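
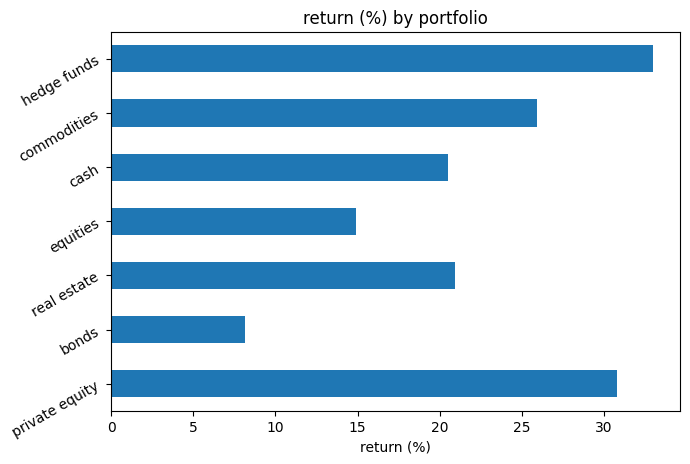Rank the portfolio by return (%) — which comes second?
Top 3: hedge funds ≈ 35, private equity ≈ 30, commodities ≈ 25.

private equity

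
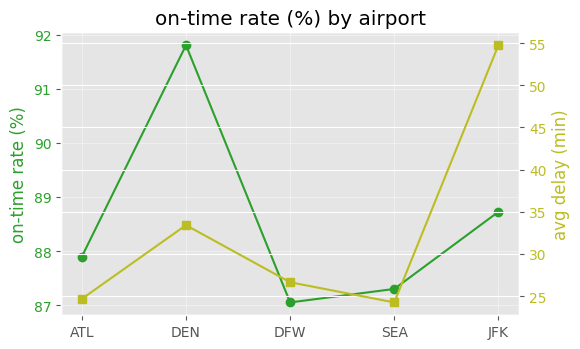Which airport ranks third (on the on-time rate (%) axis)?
Top 4 (on the on-time rate (%) axis): DEN ≈ 92.0, JFK ≈ 88.5, ATL ≈ 88.0, SEA ≈ 87.5.

ATL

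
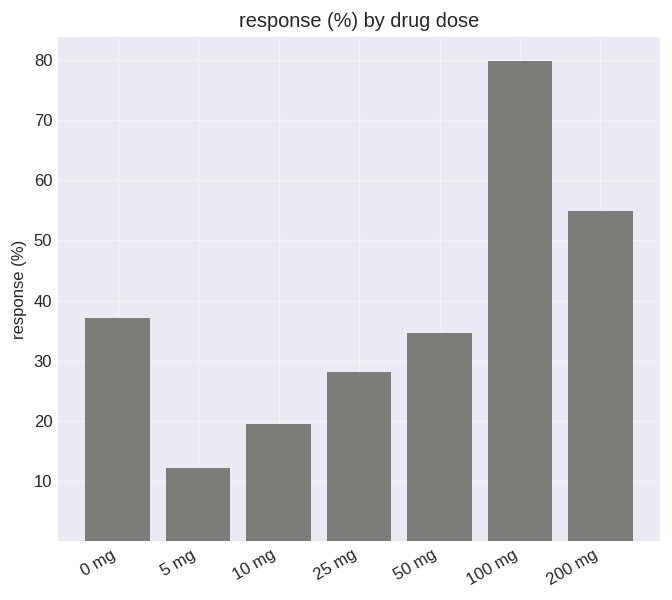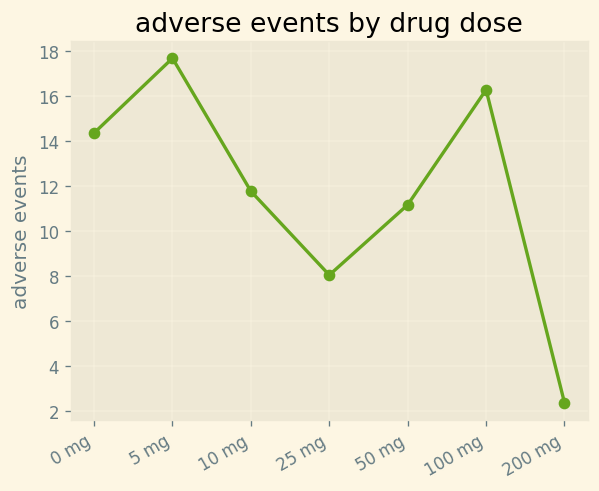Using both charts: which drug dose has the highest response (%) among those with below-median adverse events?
200 mg

Chart 2 median adverse events ≈ 12; below-median drug doses: 25 mg, 50 mg, 200 mg. Among those, 200 mg has the highest response (%) (≈ 50).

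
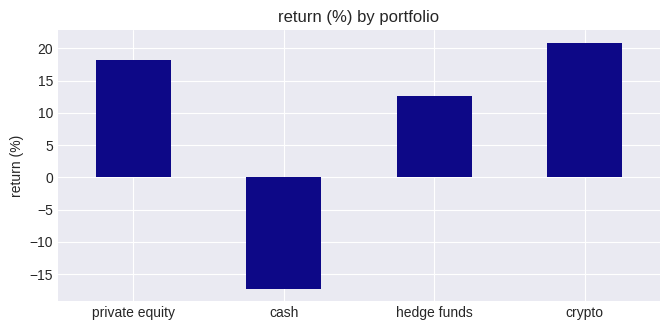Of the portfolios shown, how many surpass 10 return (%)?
Above 10: private equity, hedge funds, crypto.

3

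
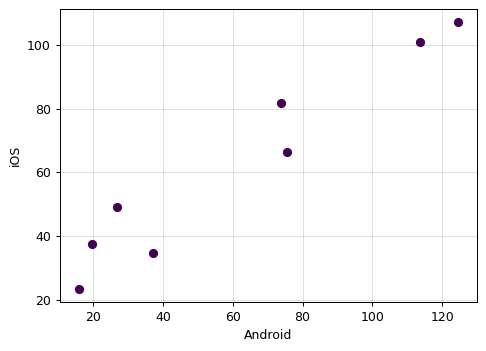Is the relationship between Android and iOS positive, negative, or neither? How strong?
Points are positively correlated; strong (|r| ≈ 1.0).

positive, strong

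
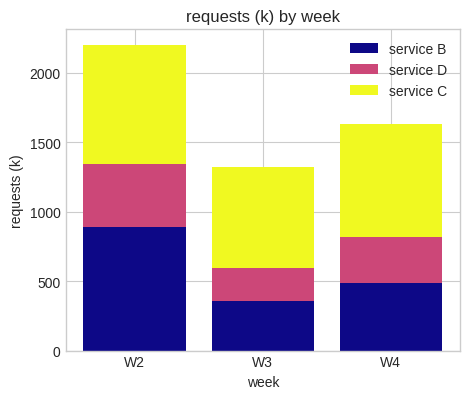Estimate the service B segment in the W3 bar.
≈ 400

service B top ≈ 400, bottom ≈ 0; segment ≈ 400.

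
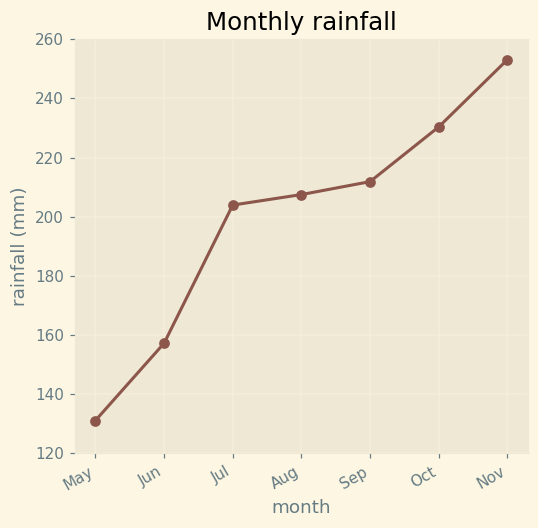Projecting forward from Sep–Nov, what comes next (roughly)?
≈ 280

Last three: 220, 240, 260 → slope ≈ 20/step → next ≈ 280.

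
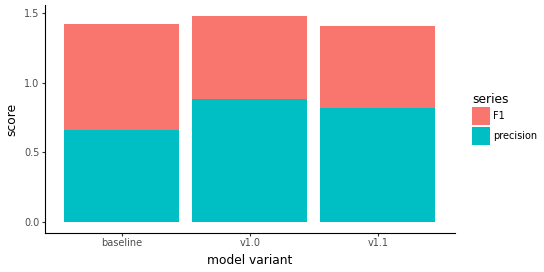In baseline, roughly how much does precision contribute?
precision top ≈ 0.6, bottom ≈ 0.0; segment ≈ 0.6.

≈ 0.6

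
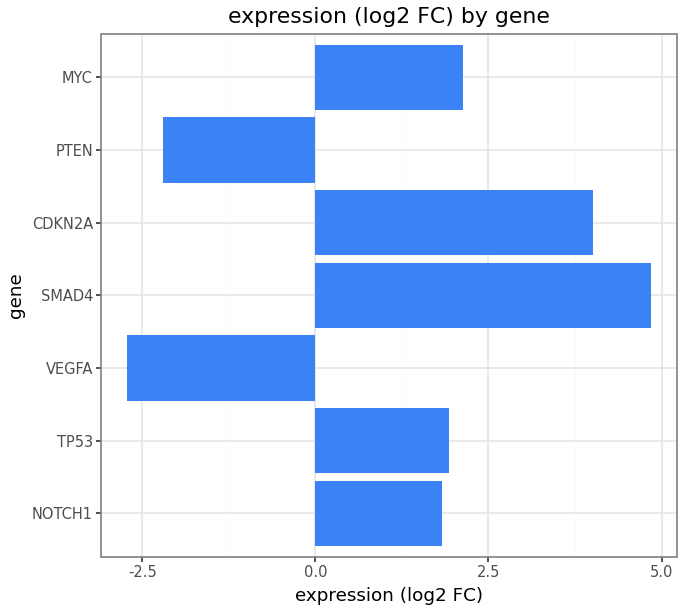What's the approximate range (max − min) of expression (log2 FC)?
≈ 8

Max SMAD4 ≈ 5, min VEGFA ≈ -3; range ≈ 8.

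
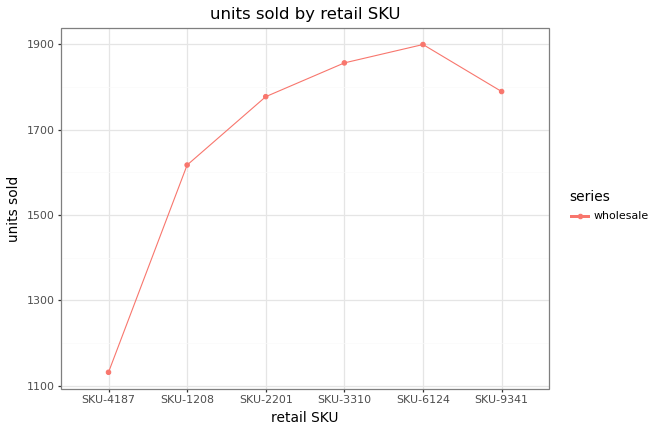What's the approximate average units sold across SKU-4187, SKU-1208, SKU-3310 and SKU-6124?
≈ 1625

(1100 + 1600 + 1900 + 1900) / 4 ≈ 1625.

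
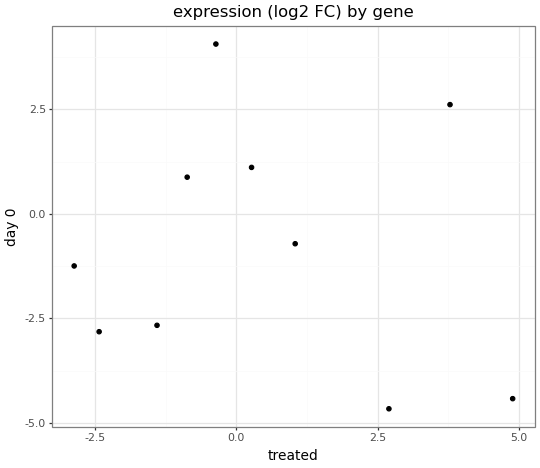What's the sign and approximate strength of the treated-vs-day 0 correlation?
Points are roughly uncorrelated; weak (|r| ≈ 0.1).

no clear correlation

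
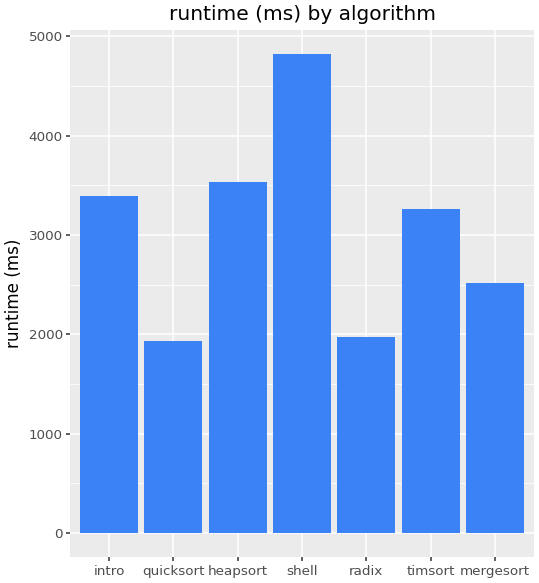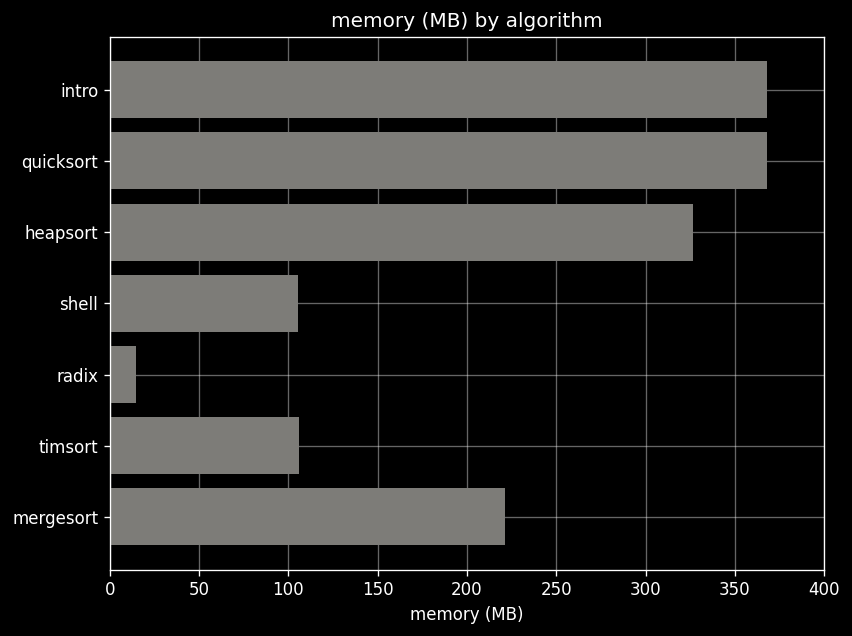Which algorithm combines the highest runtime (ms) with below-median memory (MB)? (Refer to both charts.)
shell

Chart 2 median memory (MB) ≈ 200; below-median algorithms: shell, radix, timsort. Among those, shell has the highest runtime (ms) (≈ 5000).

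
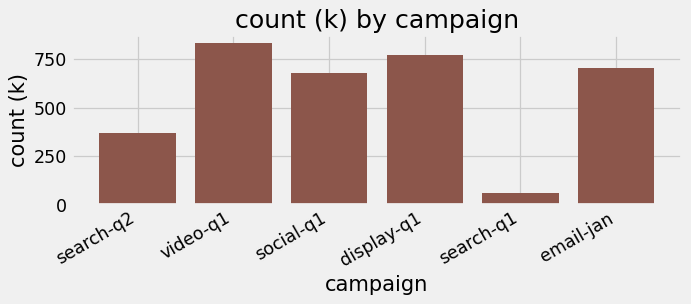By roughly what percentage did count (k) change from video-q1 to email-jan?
video-q1 ≈ 800, email-jan ≈ 700; (700 − 800) / 800 ≈ -12.5%.

≈ -12.5%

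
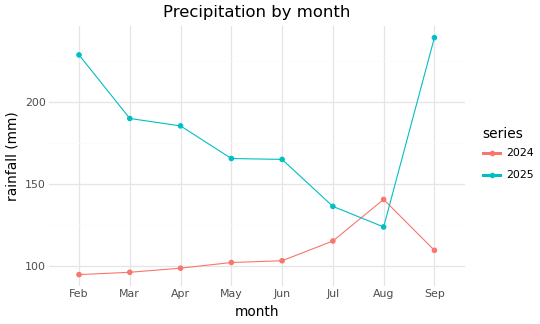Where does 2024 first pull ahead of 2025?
Aug

Jul: 2024 ≈ 120 vs 2025 ≈ 140 (not yet); Aug: 2024 ≈ 140 vs 2025 ≈ 120 (first crossover).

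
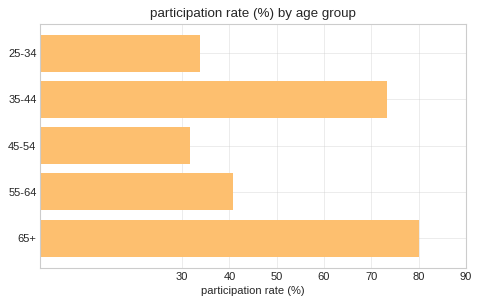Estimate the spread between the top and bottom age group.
Max 65+ ≈ 80, min 45-54 ≈ 30; range ≈ 50.

≈ 50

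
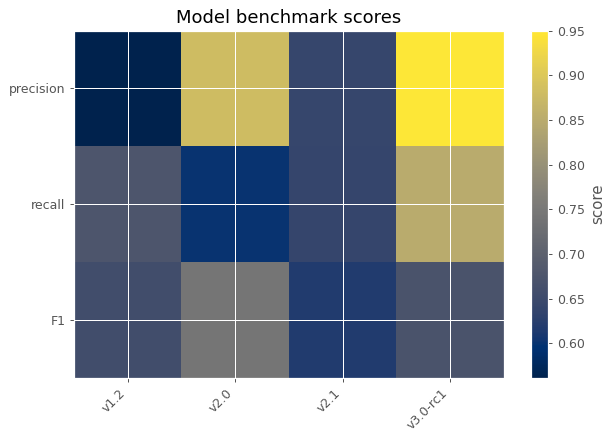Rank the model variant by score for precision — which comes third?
v2.1

Top 4 for precision: v3.0-rc1 ≈ 0.95, v2.0 ≈ 0.90, v2.1 ≈ 0.65, v1.2 ≈ 0.55.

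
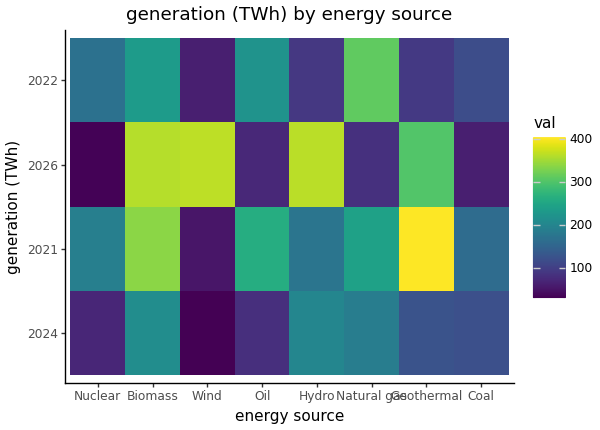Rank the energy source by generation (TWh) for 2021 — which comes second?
Biomass

Top 3 for 2021: Geothermal ≈ 400, Biomass ≈ 350, Oil ≈ 250.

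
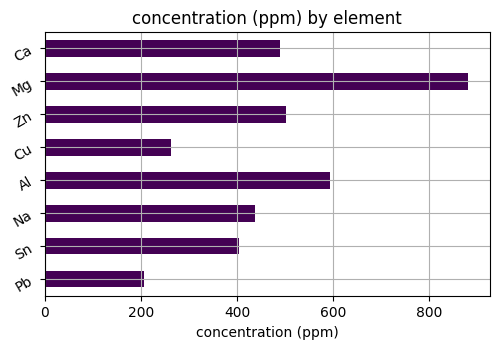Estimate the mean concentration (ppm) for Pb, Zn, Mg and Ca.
(200 + 500 + 900 + 500) / 4 ≈ 525.

≈ 525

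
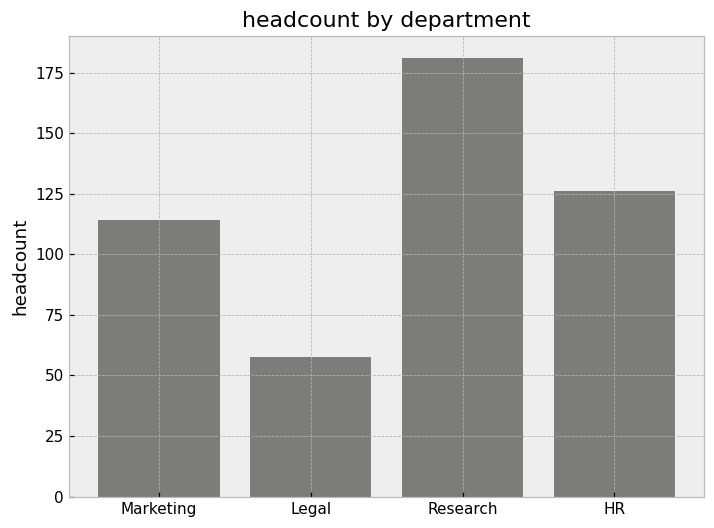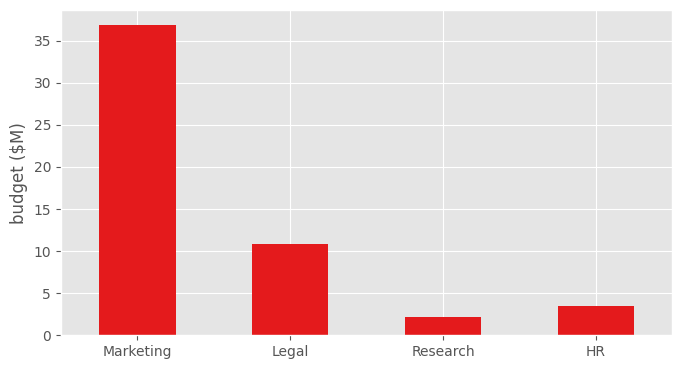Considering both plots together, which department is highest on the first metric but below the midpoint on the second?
Research

Chart 2 median budget ($M) ≈ 5; below-median departments: Research, HR. Among those, Research has the highest headcount (≈ 180).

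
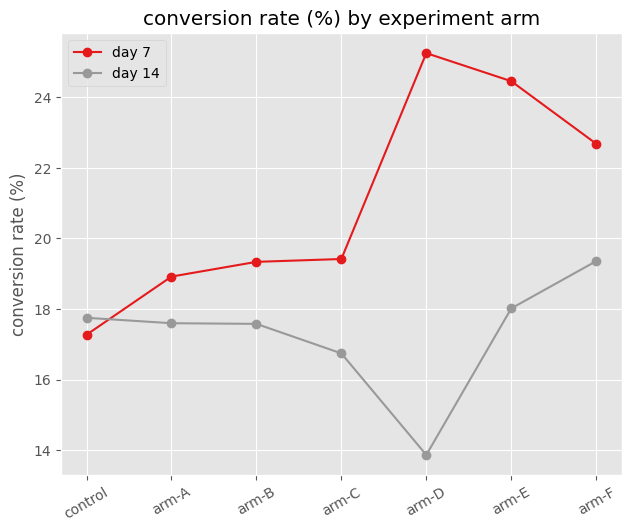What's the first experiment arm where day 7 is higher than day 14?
arm-A

control: day 7 ≈ 17 vs day 14 ≈ 18 (not yet); arm-A: day 7 ≈ 19 vs day 14 ≈ 18 (first crossover).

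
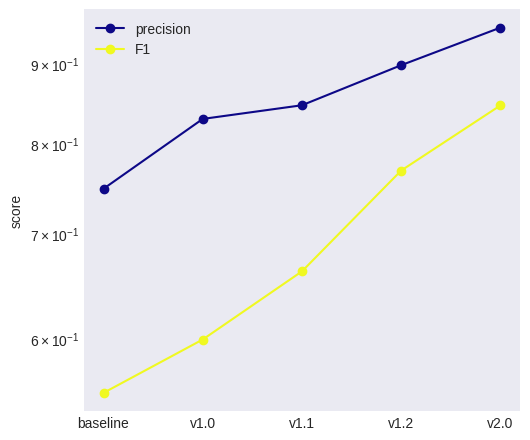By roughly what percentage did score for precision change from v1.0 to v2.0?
v1.0 ≈ 0.85, v2.0 ≈ 0.95; (0.95 − 0.85) / 0.85 ≈ +11.8%.

≈ +11.8%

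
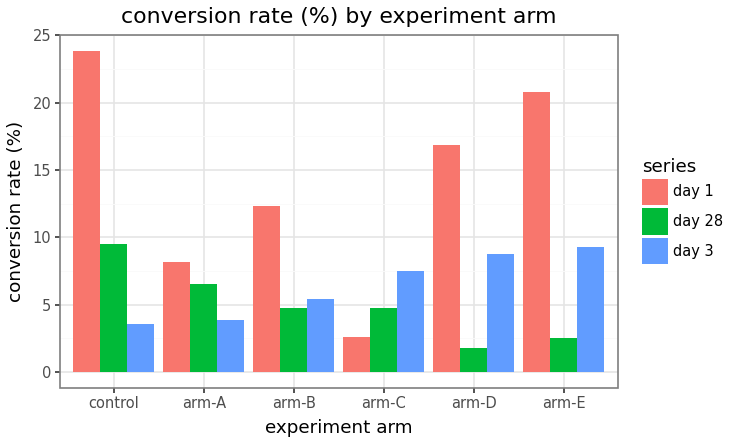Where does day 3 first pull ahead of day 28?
arm-B

arm-A: day 3 ≈ 4 vs day 28 ≈ 6 (not yet); arm-B: day 3 ≈ 6 vs day 28 ≈ 4 (first crossover).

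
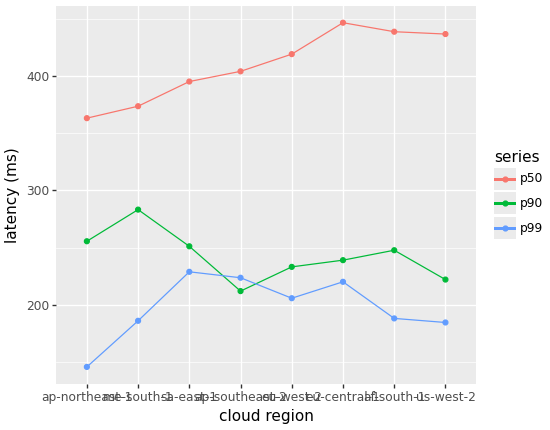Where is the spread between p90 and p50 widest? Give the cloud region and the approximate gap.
us-west-2, ≈ 250 ms

us-west-2: p90 ≈ 200, p50 ≈ 450 → gap ≈ 250. Next-largest (eu-central-1) is only ≈ 200.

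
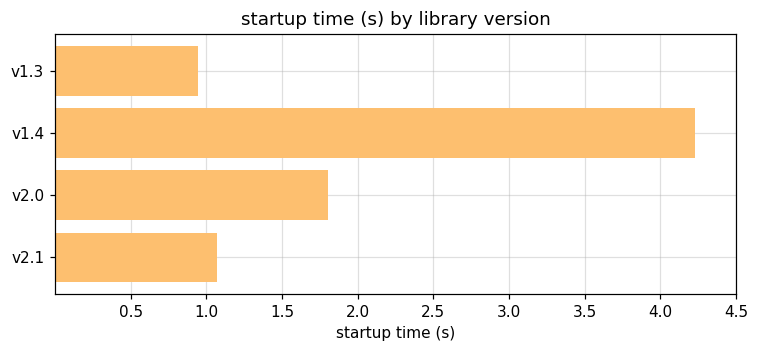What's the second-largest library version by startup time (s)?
v2.0

Top 3: v1.4 ≈ 4.0, v2.0 ≈ 2.0, v2.1 ≈ 1.0.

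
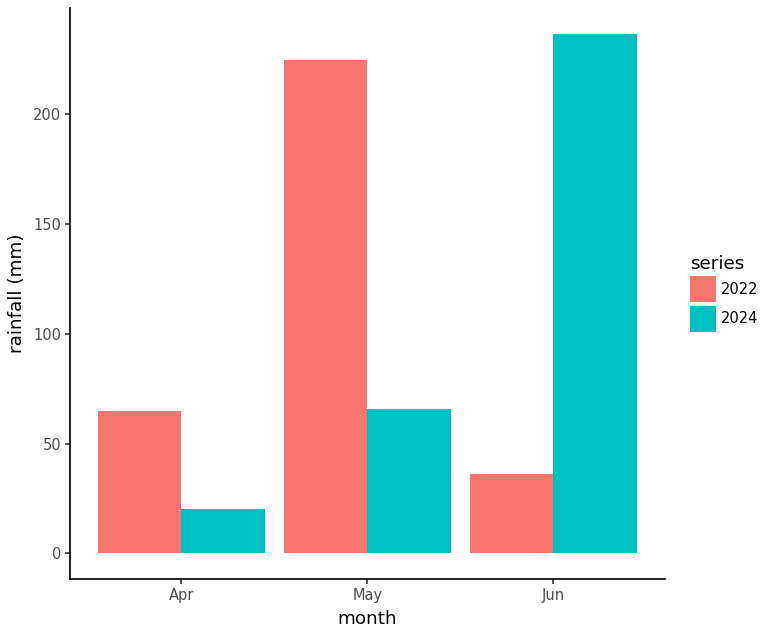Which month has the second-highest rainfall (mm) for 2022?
Apr

Top 3 for 2022: May ≈ 220, Apr ≈ 60, Jun ≈ 40.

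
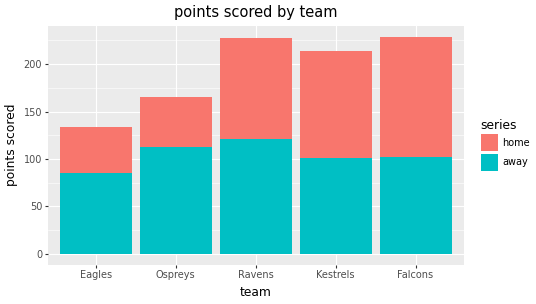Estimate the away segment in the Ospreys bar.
away top ≈ 120, bottom ≈ 0; segment ≈ 120.

≈ 120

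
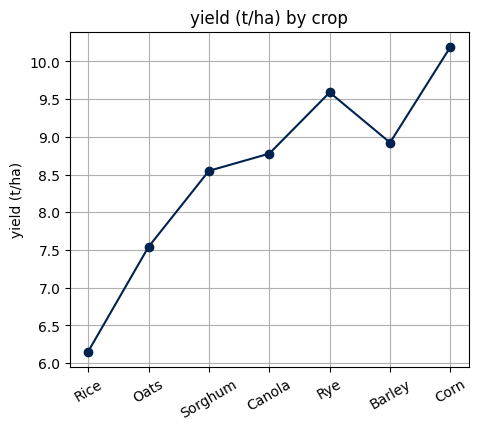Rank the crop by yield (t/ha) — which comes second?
Top 3: Corn ≈ 10.0, Rye ≈ 9.5, Barley ≈ 9.0.

Rye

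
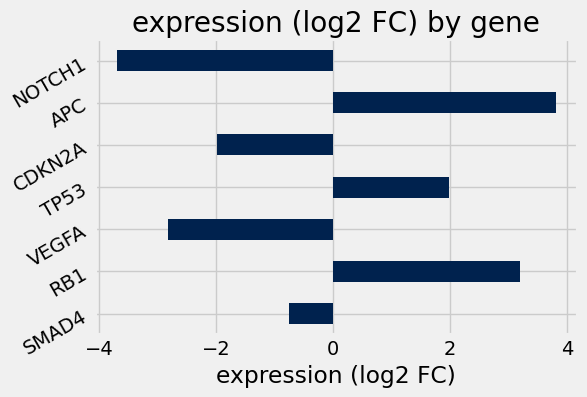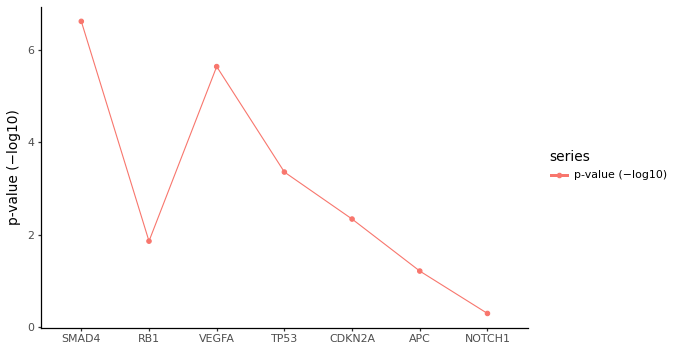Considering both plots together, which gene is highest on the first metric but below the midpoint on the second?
APC

Chart 2 median p-value (−log10) ≈ 2; below-median genes: RB1, APC, NOTCH1. Among those, APC has the highest expression (log2 FC) (≈ 4).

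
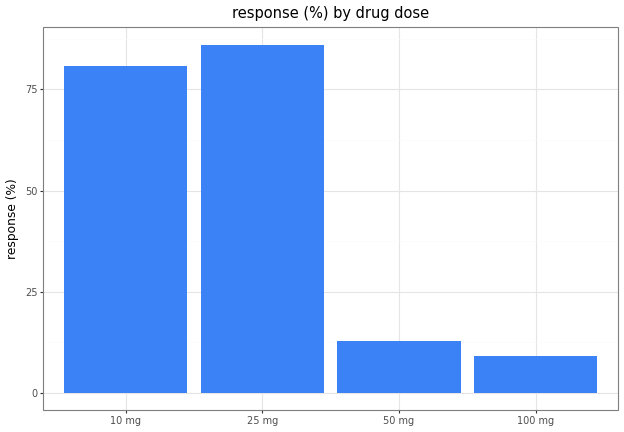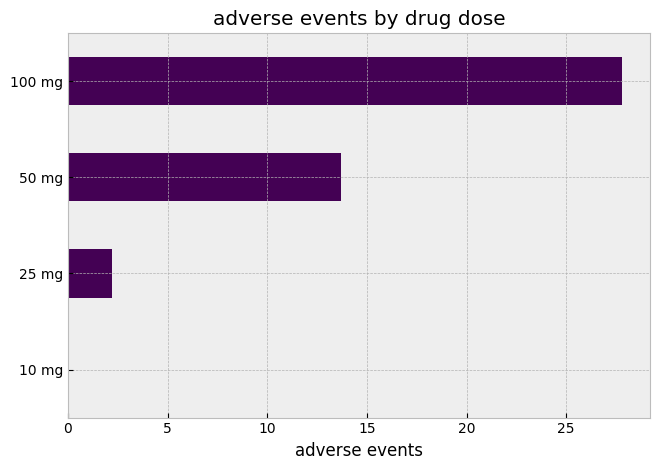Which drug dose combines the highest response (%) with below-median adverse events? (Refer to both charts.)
Chart 2 median adverse events ≈ 10; below-median drug doses: 10 mg, 25 mg. Among those, 25 mg has the highest response (%) (≈ 90).

25 mg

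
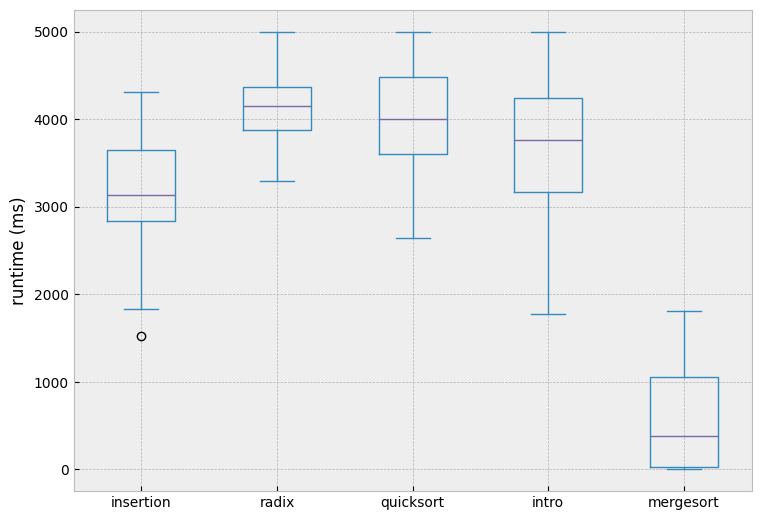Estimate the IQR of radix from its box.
Q3 ≈ 4500, Q1 ≈ 4000; IQR ≈ 500.

≈ 500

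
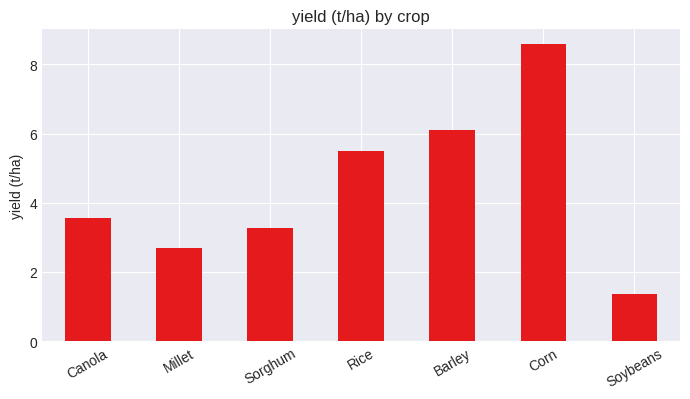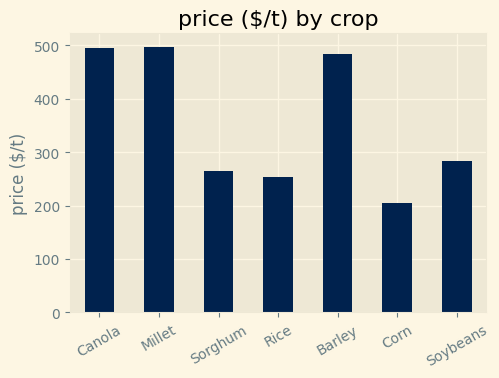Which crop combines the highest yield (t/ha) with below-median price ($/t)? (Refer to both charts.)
Chart 2 median price ($/t) ≈ 300; below-median crops: Sorghum, Rice, Corn. Among those, Corn has the highest yield (t/ha) (≈ 9).

Corn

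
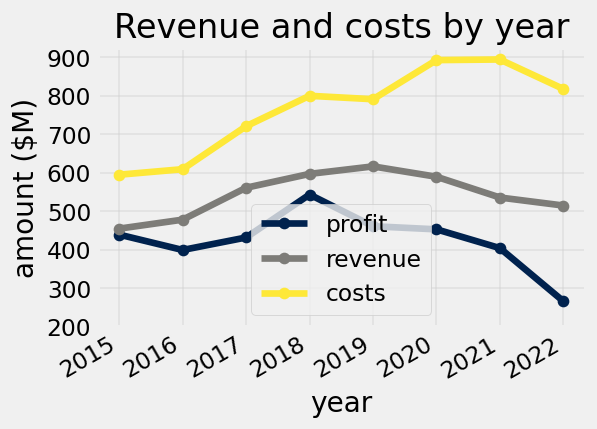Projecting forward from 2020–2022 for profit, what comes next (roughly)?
Last three: 500, 400, 300 → slope ≈ -100/step → next ≈ 200.

≈ 200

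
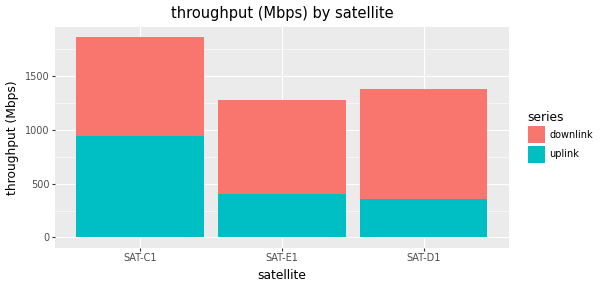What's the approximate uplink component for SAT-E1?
≈ 400

uplink top ≈ 400, bottom ≈ 0; segment ≈ 400.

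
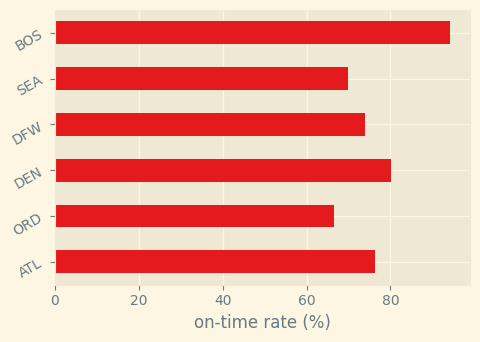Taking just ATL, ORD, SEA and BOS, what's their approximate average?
(80 + 70 + 70 + 90) / 4 ≈ 78.

≈ 78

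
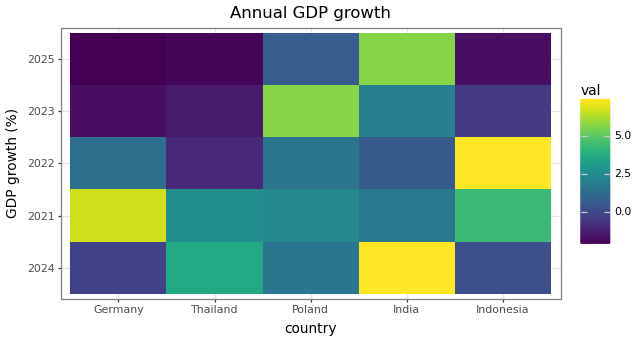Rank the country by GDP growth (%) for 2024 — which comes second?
Top 3 for 2024: India ≈ 7, Thailand ≈ 4, Poland ≈ 2.

Thailand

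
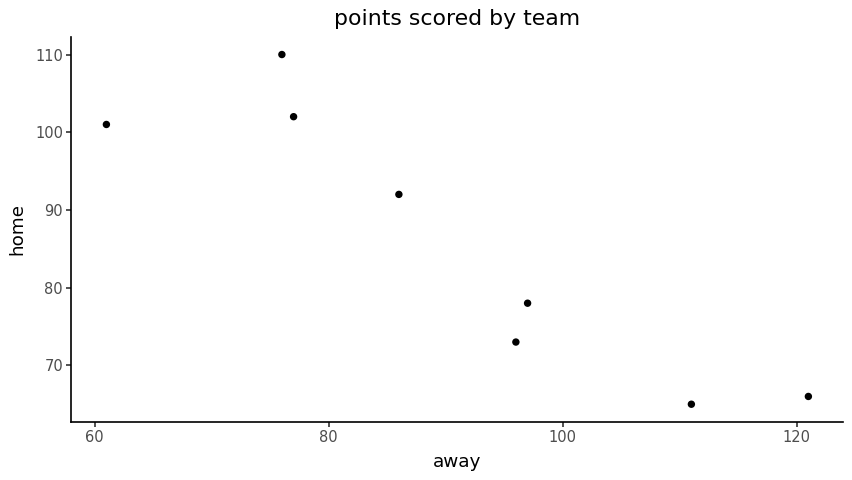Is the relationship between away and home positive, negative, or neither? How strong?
Points are negatively correlated; strong (|r| ≈ 0.9).

negative, strong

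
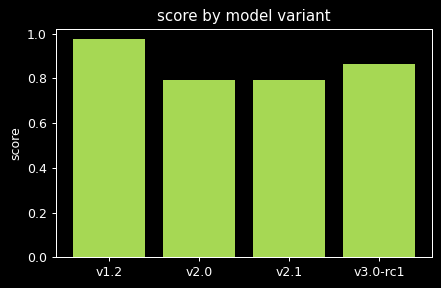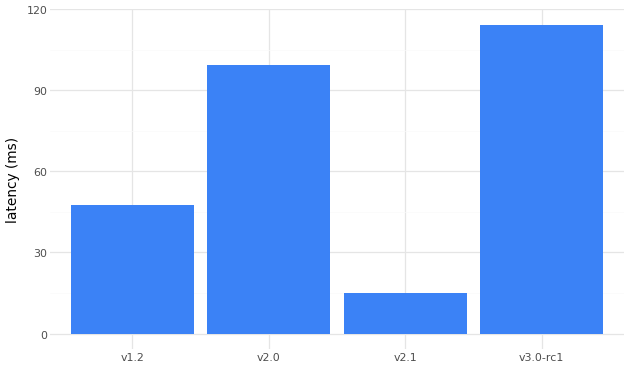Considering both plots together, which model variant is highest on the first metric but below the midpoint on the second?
Chart 2 median latency (ms) ≈ 80; below-median model variants: v1.2, v2.1. Among those, v1.2 has the highest score (≈ 1).

v1.2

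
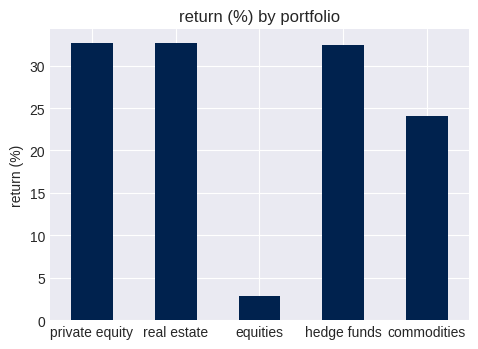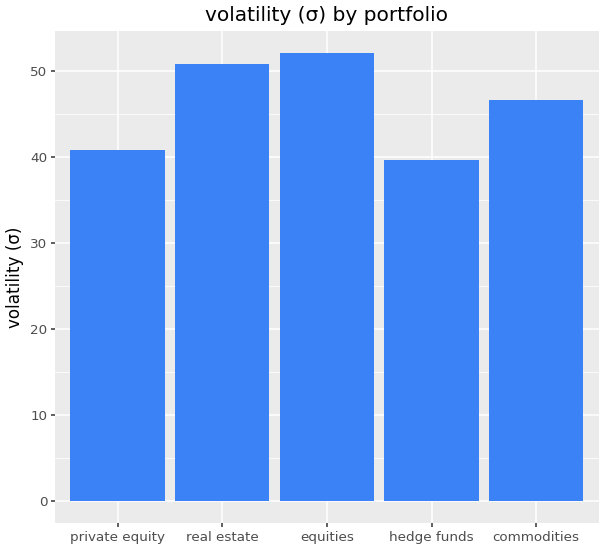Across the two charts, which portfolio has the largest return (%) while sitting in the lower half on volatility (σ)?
Chart 2 median volatility (σ) ≈ 45; below-median portfolios: private equity, hedge funds. Among those, private equity has the highest return (%) (≈ 35).

private equity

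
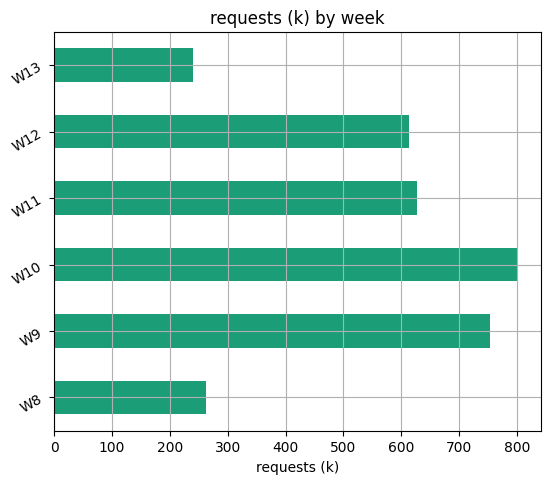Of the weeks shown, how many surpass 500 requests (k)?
Above 500: W9, W10, W11, W12.

4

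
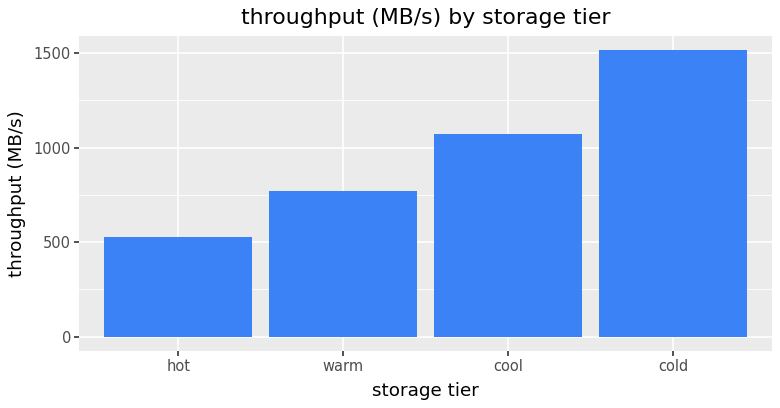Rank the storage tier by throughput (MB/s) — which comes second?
Top 3: cold ≈ 1600, cool ≈ 1000, warm ≈ 800.

cool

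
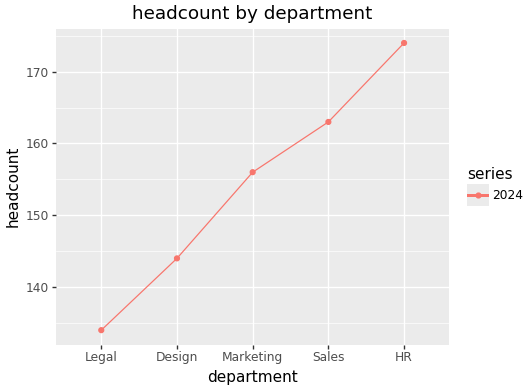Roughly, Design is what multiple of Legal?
Design ≈ 145, Legal ≈ 135; 145/135 ≈ 1.07.

≈ 1.07×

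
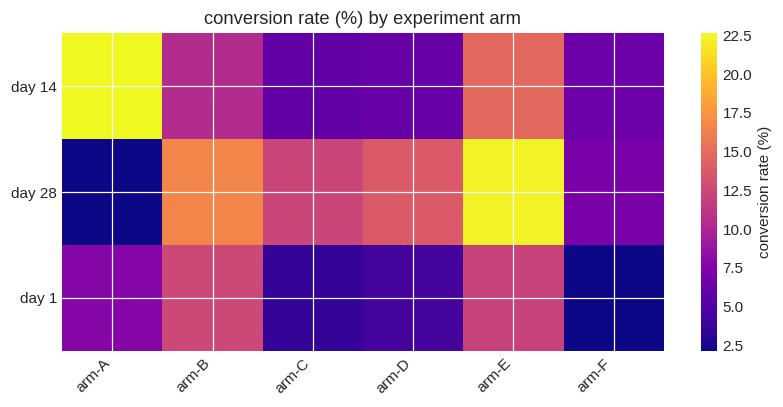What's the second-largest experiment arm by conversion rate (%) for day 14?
Top 3 for day 14: arm-A ≈ 22, arm-E ≈ 14, arm-B ≈ 10.

arm-E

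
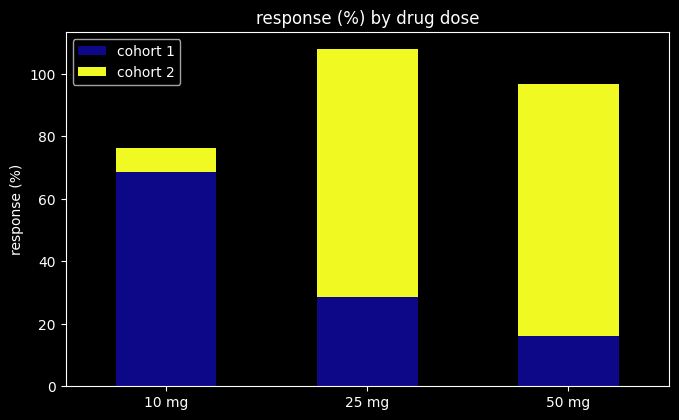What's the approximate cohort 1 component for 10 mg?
≈ 70

cohort 1 top ≈ 70, bottom ≈ 0; segment ≈ 70.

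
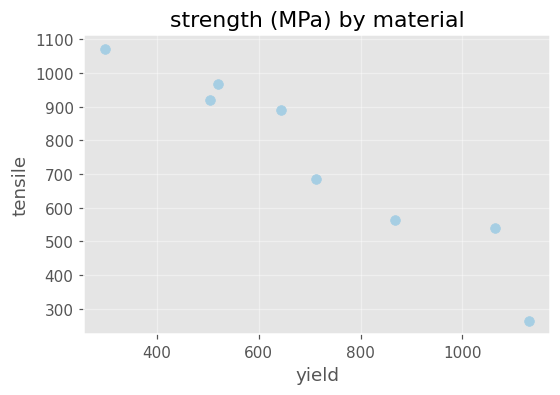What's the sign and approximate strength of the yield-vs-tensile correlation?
Points are negatively correlated; strong (|r| ≈ 1.0).

negative, strong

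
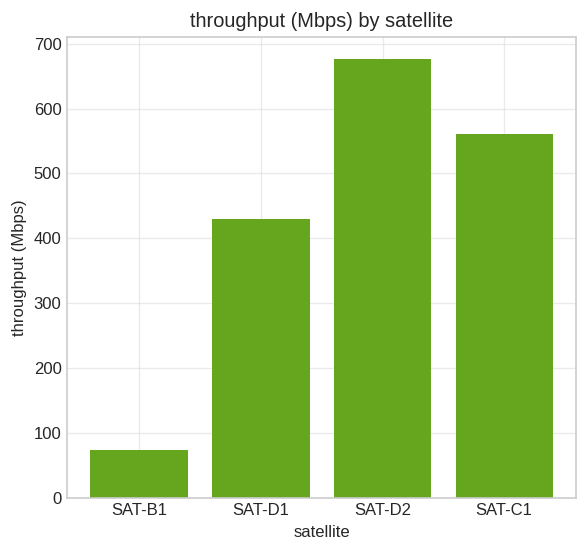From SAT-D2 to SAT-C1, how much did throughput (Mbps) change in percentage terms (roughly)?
≈ -14.3%

SAT-D2 ≈ 700, SAT-C1 ≈ 600; (600 − 700) / 700 ≈ -14.3%.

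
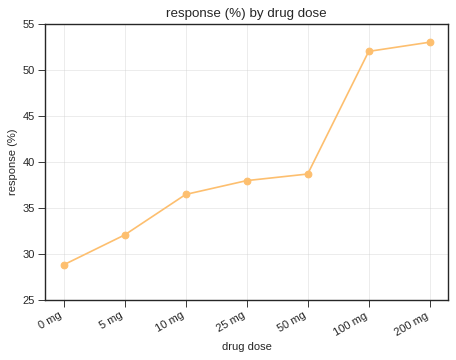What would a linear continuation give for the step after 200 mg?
Last three: 40, 50, 55 → slope ≈ 7.5/step → next ≈ 62.5.

≈ 62.5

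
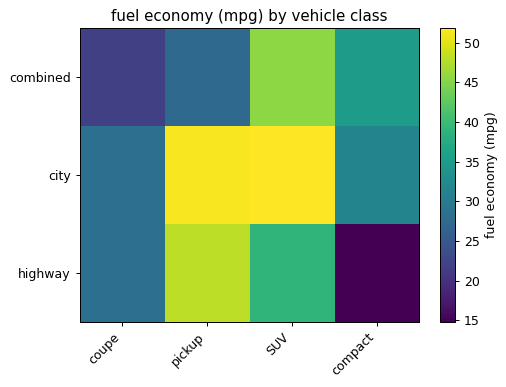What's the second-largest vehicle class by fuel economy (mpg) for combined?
compact

Top 3 for combined: SUV ≈ 45, compact ≈ 35, pickup ≈ 25.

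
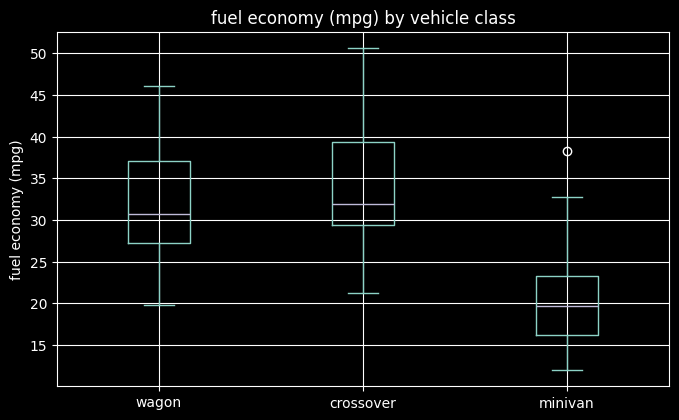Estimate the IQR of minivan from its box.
Q3 ≈ 24, Q1 ≈ 16; IQR ≈ 8.

≈ 8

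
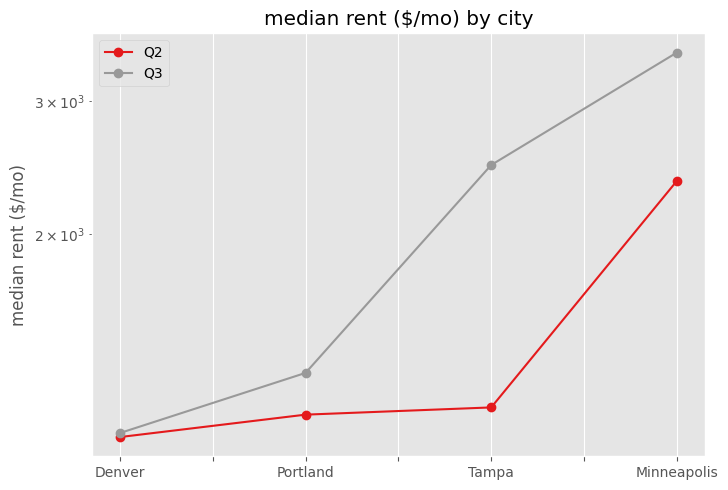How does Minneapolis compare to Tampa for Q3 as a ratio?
Minneapolis ≈ 3400, Tampa ≈ 2400; 3400/2400 ≈ 1.42.

≈ 1.42×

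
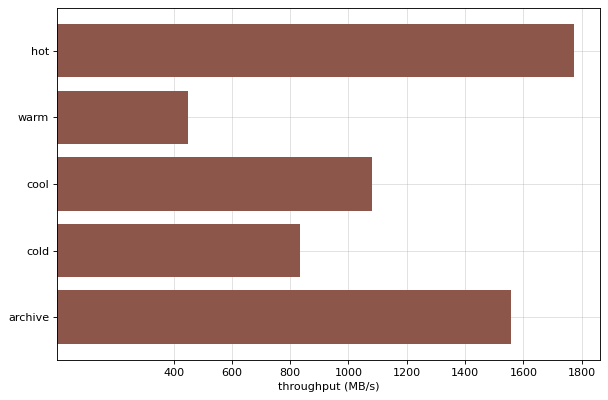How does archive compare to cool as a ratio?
archive ≈ 1600, cool ≈ 1000; 1600/1000 ≈ 1.6.

≈ 1.6×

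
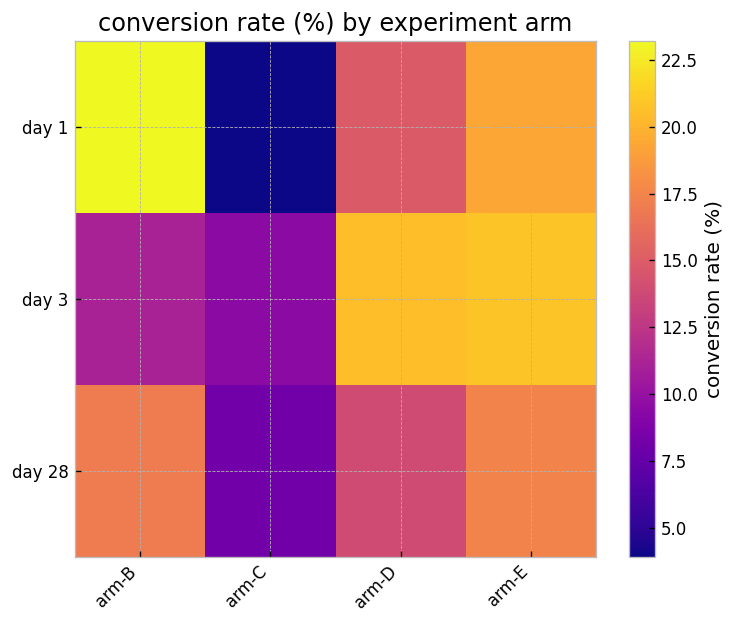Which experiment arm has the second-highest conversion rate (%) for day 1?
Top 3 for day 1: arm-B ≈ 24, arm-E ≈ 20, arm-D ≈ 14.

arm-E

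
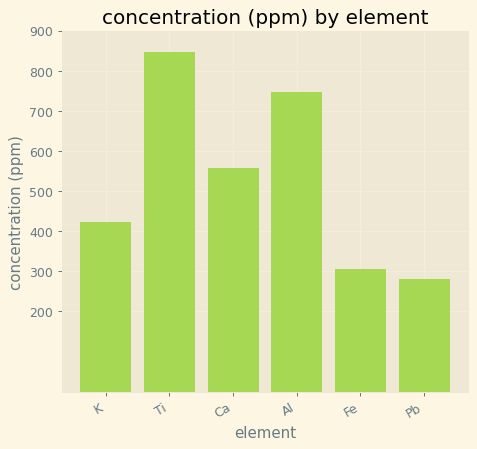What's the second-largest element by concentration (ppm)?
Al

Top 3: Ti ≈ 800, Al ≈ 700, Ca ≈ 600.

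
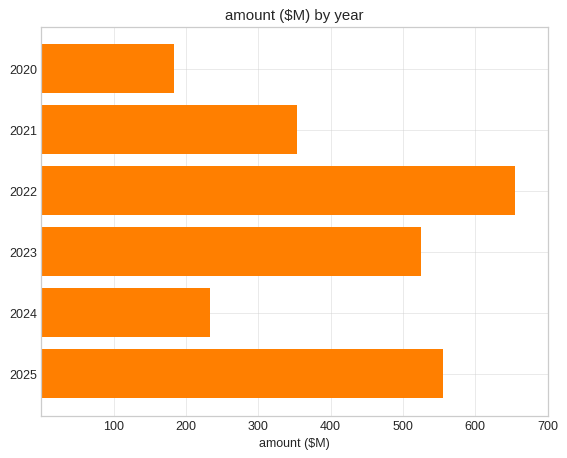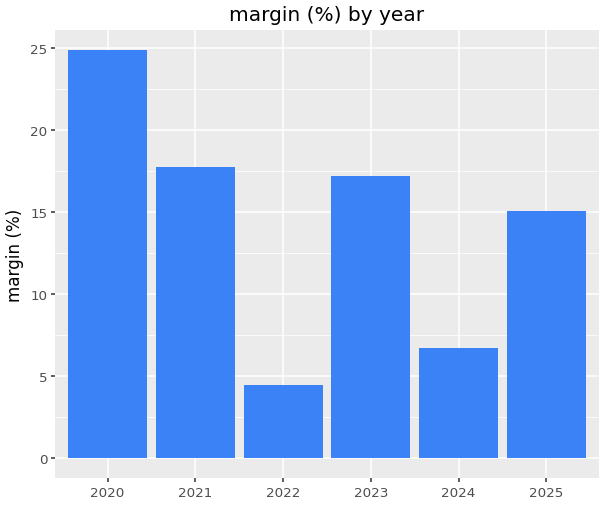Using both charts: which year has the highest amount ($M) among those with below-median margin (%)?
2022

Chart 2 median margin (%) ≈ 15; below-median years: 2022, 2024, 2025. Among those, 2022 has the highest amount ($M) (≈ 700).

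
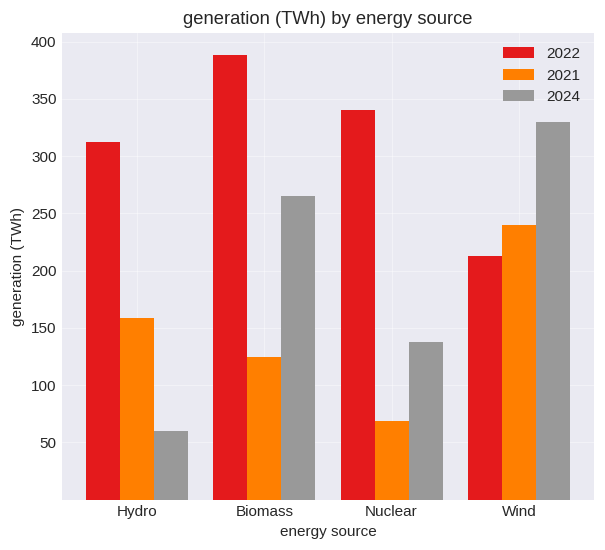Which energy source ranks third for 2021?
Top 4 for 2021: Wind ≈ 250, Hydro ≈ 150, Biomass ≈ 100, Nuclear ≈ 50.

Biomass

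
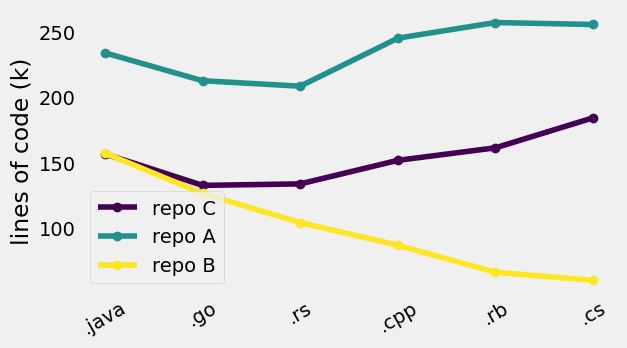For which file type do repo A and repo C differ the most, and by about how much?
.rb, ≈ 100 k

.rb: repo A ≈ 260, repo C ≈ 160 → gap ≈ 100. Next-largest (.cpp) is only ≈ 80.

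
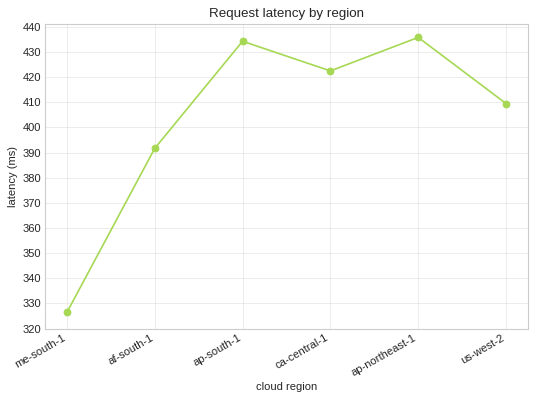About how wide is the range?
≈ 110

Max ap-northeast-1 ≈ 440, min me-south-1 ≈ 330; range ≈ 110.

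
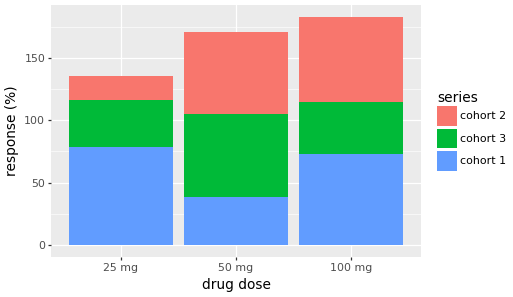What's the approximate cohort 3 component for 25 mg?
cohort 3 top ≈ 120, bottom ≈ 80; segment ≈ 40.

≈ 40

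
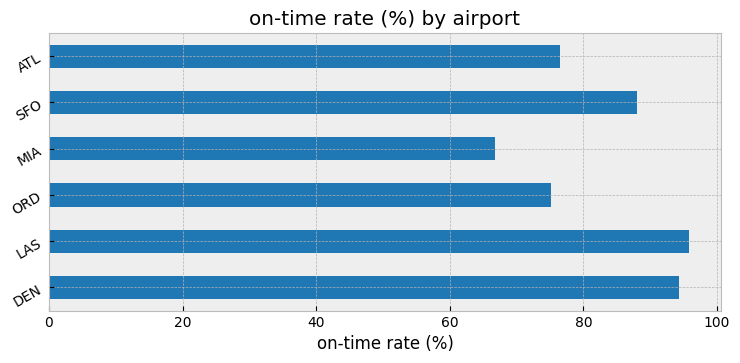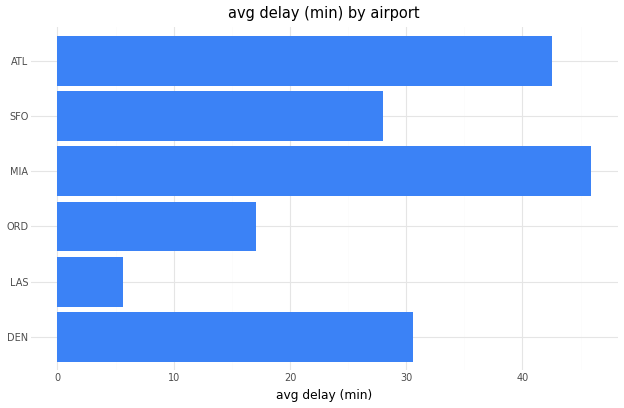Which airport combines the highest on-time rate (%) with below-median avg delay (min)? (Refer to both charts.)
Chart 2 median avg delay (min) ≈ 30; below-median airports: LAS, ORD, SFO. Among those, LAS has the highest on-time rate (%) (≈ 100).

LAS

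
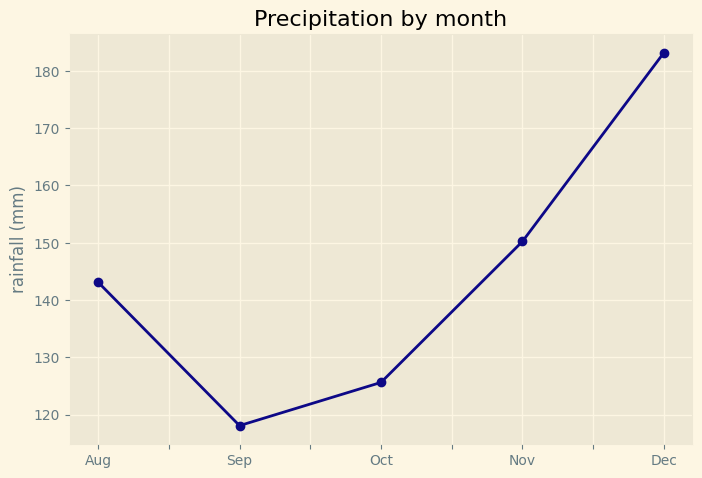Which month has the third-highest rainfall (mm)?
Top 4: Dec ≈ 180, Nov ≈ 150, Aug ≈ 140, Oct ≈ 130.

Aug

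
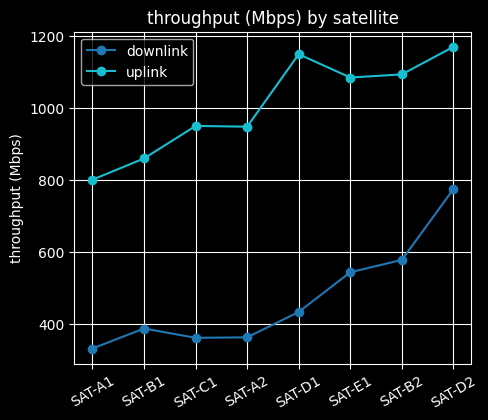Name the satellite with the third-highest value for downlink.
SAT-E1

Top 4 for downlink: SAT-D2 ≈ 800, SAT-B2 ≈ 600, SAT-E1 ≈ 500, SAT-D1 ≈ 400.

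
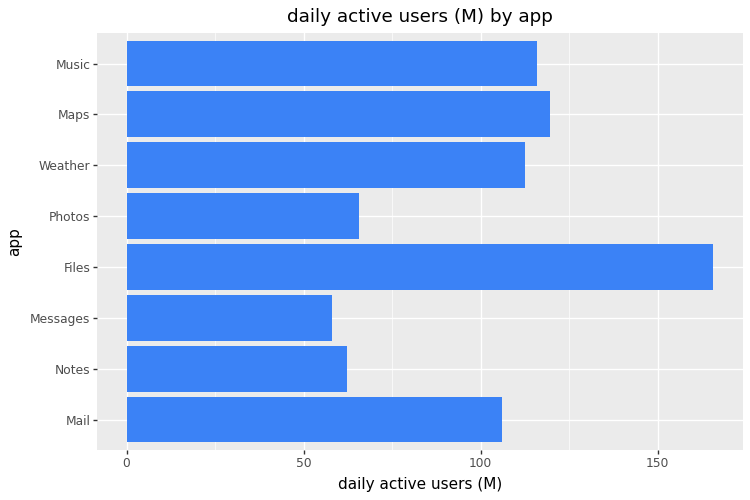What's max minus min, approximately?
Max Files ≈ 160, min Messages ≈ 60; range ≈ 100.

≈ 100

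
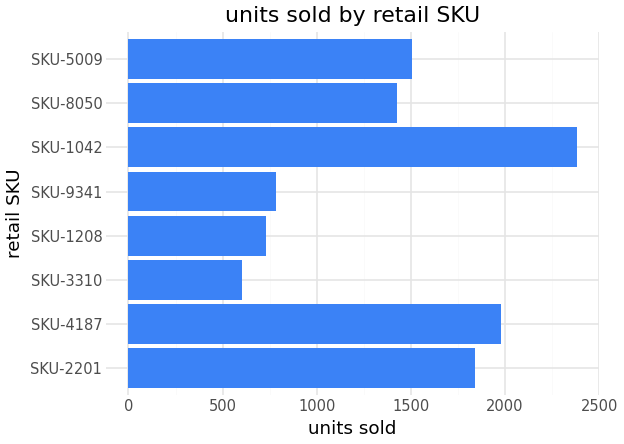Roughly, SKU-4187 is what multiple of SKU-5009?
≈ 1.25×

SKU-4187 ≈ 2000, SKU-5009 ≈ 1600; 2000/1600 ≈ 1.25.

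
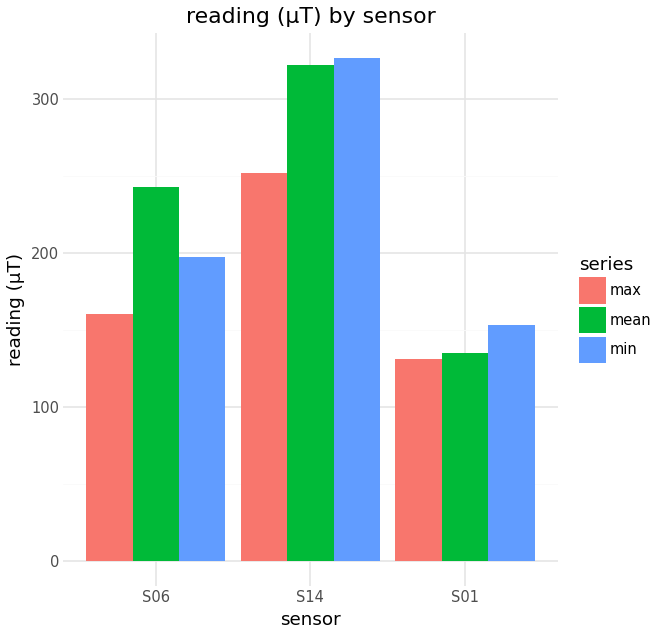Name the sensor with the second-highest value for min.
Top 3 for min: S14 ≈ 350, S06 ≈ 200, S01 ≈ 150.

S06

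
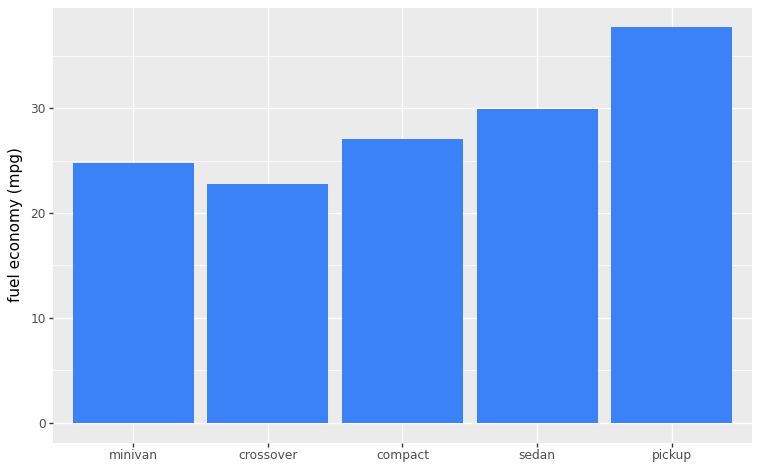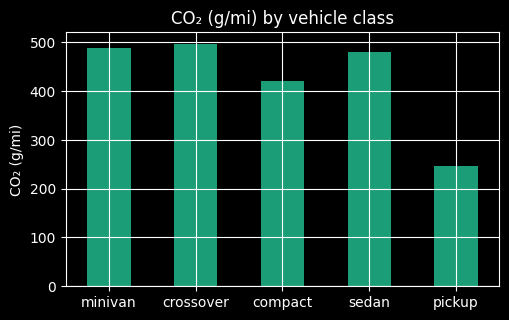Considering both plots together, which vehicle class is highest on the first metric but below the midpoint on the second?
pickup

Chart 2 median CO₂ (g/mi) ≈ 500; below-median vehicle classes: compact, pickup. Among those, pickup has the highest fuel economy (mpg) (≈ 40).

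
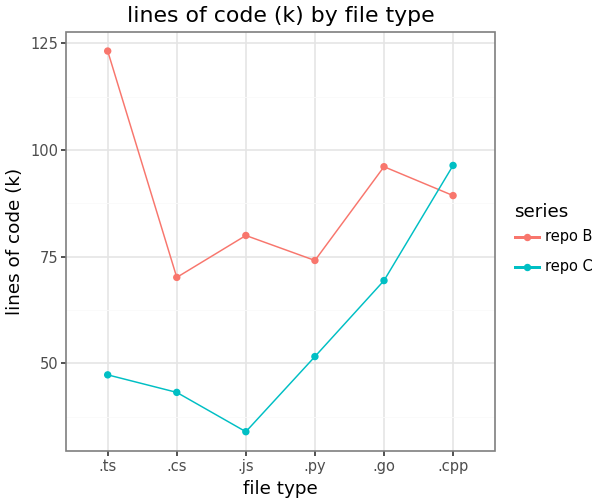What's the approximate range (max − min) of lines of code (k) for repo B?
Max .ts ≈ 120, min .cs ≈ 70; range ≈ 50.

≈ 50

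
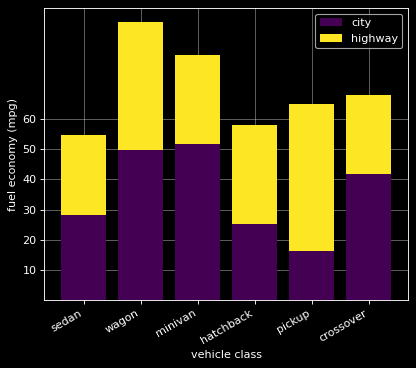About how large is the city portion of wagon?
city top ≈ 50, bottom ≈ 0; segment ≈ 50.

≈ 50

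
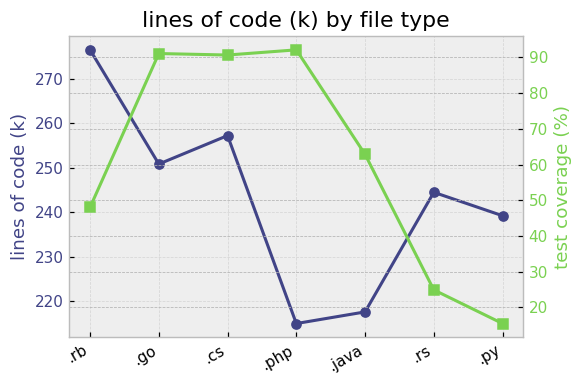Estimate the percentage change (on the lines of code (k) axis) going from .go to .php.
≈ -16%

.go ≈ 250, .php ≈ 210; (210 − 250) / 250 ≈ -16%.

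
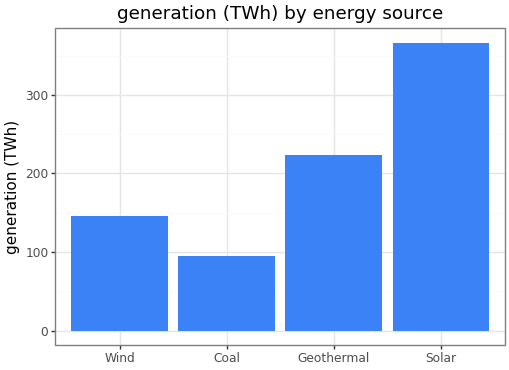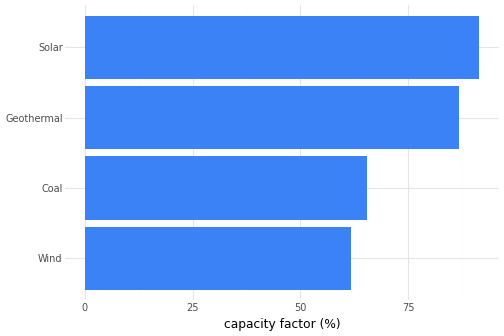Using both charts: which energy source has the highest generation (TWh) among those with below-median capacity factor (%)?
Wind

Chart 2 median capacity factor (%) ≈ 80; below-median energy sources: Wind, Coal. Among those, Wind has the highest generation (TWh) (≈ 150).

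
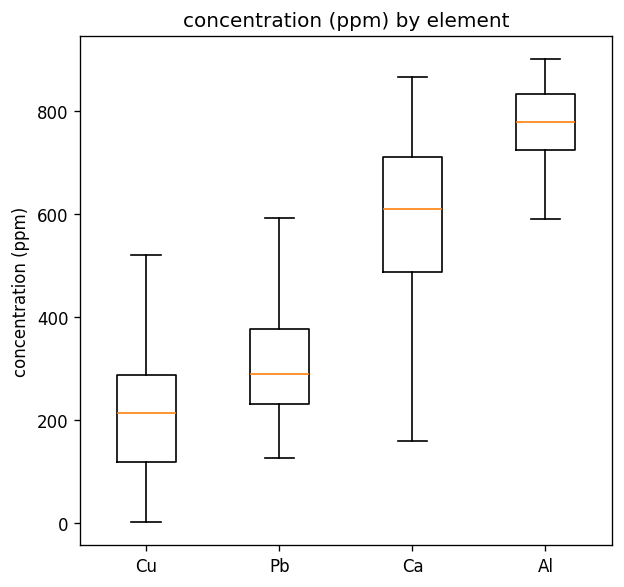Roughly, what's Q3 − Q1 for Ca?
≈ 200

Q3 ≈ 700, Q1 ≈ 500; IQR ≈ 200.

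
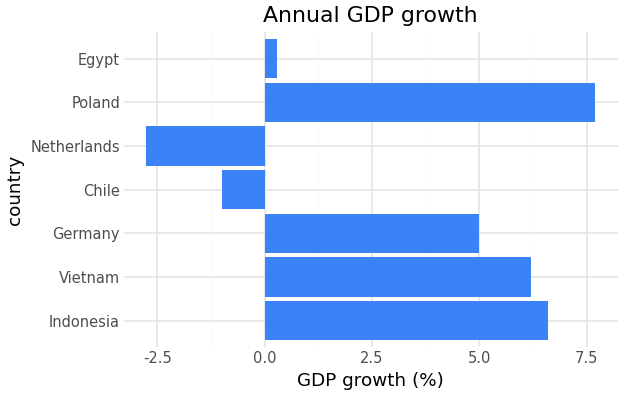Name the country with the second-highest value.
Indonesia

Top 3: Poland ≈ 8, Indonesia ≈ 7, Vietnam ≈ 6.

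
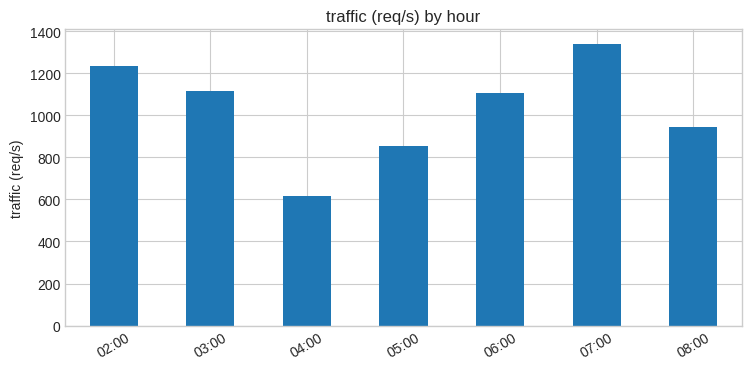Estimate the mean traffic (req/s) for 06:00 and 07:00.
(1200 + 1400) / 2 ≈ 1300.

≈ 1300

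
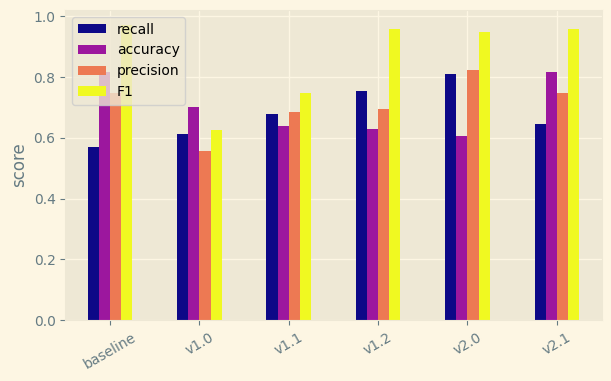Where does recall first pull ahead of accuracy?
v1.0: recall ≈ 0.6 vs accuracy ≈ 0.7 (not yet); v1.1: recall ≈ 0.7 vs accuracy ≈ 0.6 (first crossover).

v1.1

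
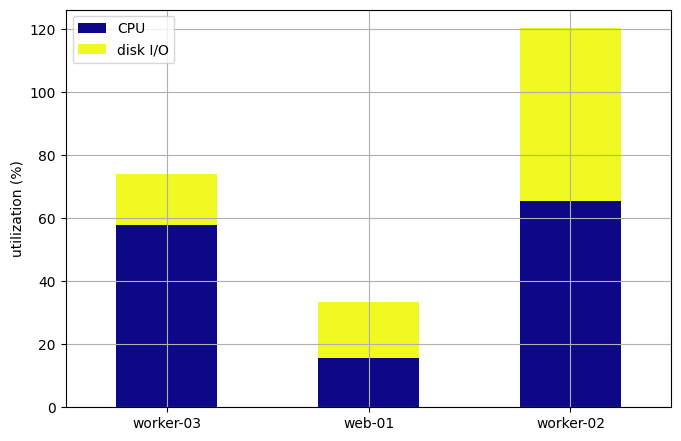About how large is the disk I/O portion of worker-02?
disk I/O top ≈ 120, bottom ≈ 60; segment ≈ 60.

≈ 60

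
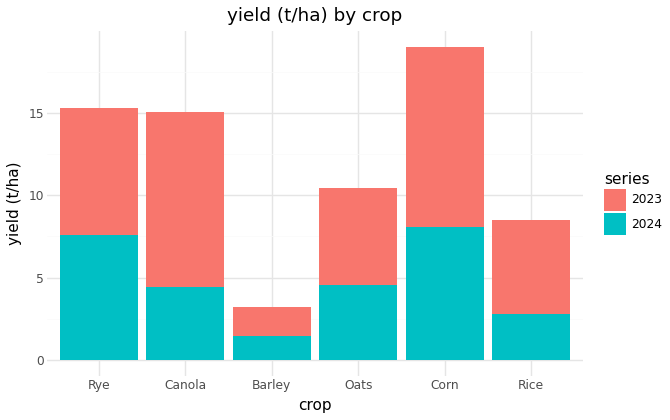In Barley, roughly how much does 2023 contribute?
2023 top ≈ 4, bottom ≈ 2; segment ≈ 2.

≈ 2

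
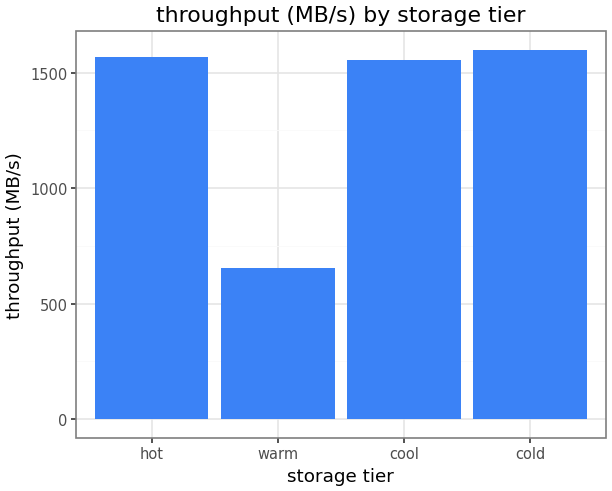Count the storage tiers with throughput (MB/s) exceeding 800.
3

Above 800: hot, cool, cold.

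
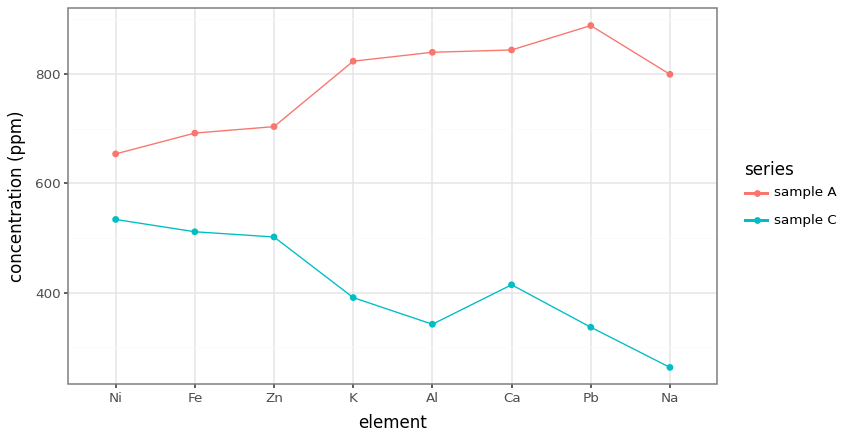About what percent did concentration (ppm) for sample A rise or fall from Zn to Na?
Zn ≈ 700, Na ≈ 800; (800 − 700) / 700 ≈ +14.3%.

≈ +14.3%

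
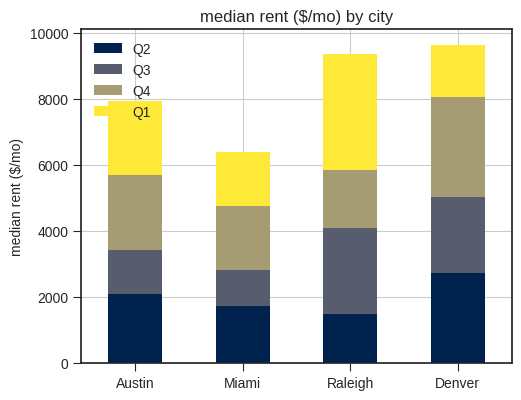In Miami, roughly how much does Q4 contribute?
Q4 top ≈ 5000, bottom ≈ 3000; segment ≈ 2000.

≈ 2000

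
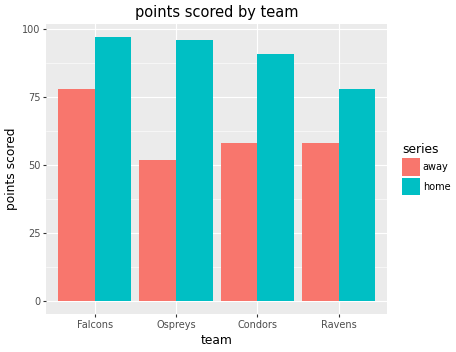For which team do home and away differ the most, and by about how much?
Ospreys: home ≈ 100, away ≈ 50 → gap ≈ 50. Next-largest (Condors) is only ≈ 30.

Ospreys, ≈ 50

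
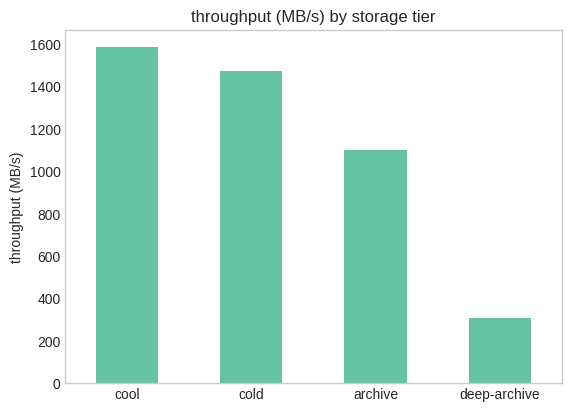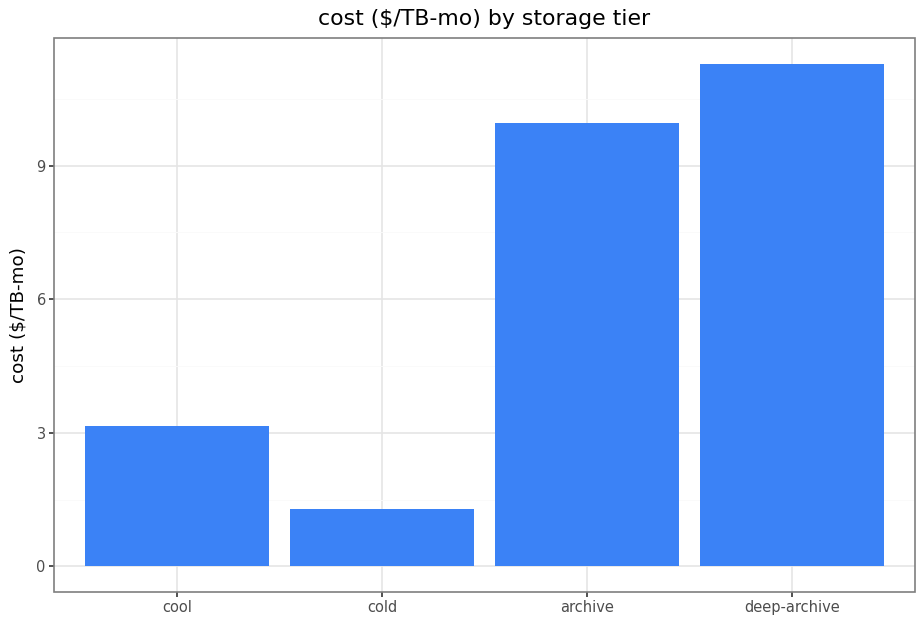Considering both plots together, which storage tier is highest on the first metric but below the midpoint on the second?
cool

Chart 2 median cost ($/TB-mo) ≈ 6; below-median storage tiers: cool, cold. Among those, cool has the highest throughput (MB/s) (≈ 1600).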